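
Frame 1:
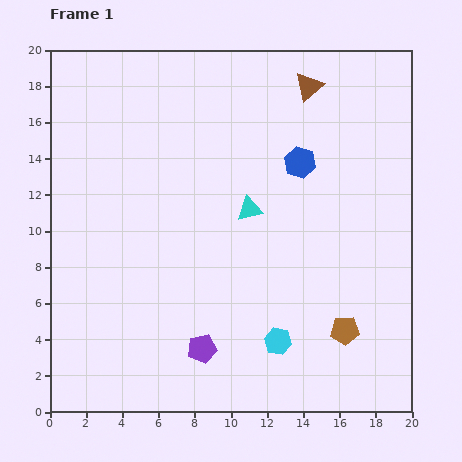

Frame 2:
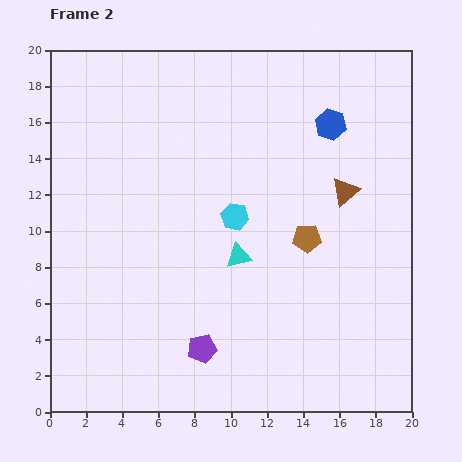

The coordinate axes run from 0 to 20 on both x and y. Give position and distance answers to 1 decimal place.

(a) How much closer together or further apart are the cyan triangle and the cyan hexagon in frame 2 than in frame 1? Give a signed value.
-5.3

Distance in frame 1: 7.5. Distance in frame 2: 2.2.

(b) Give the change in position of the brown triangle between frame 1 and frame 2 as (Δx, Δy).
(2.0, -5.8)

The brown triangle was at (14.3, 18.0) in frame 1 and (16.3, 12.2) in frame 2.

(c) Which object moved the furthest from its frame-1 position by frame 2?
the cyan hexagon

(moved 7.3; next 6.1)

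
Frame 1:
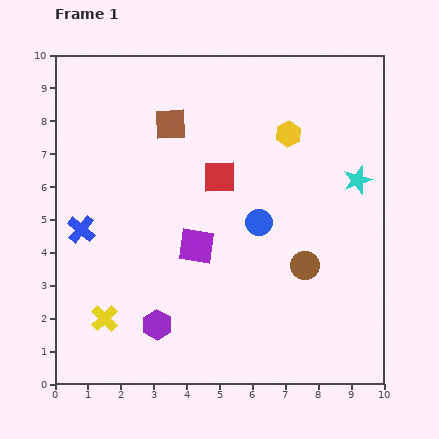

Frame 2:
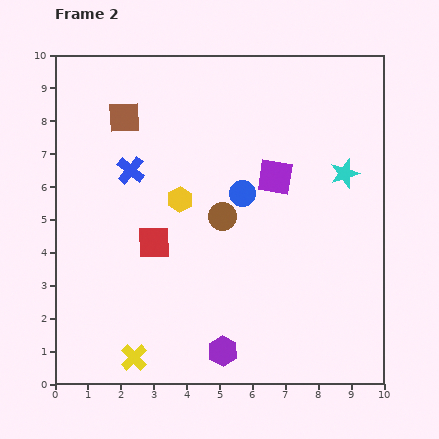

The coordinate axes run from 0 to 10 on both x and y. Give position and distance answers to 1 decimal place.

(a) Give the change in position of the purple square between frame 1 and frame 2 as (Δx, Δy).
(2.4, 2.1)

The purple square was at (4.3, 4.2) in frame 1 and (6.7, 6.3) in frame 2.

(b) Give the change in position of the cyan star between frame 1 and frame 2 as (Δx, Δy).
(-0.4, 0.2)

The cyan star was at (9.2, 6.2) in frame 1 and (8.8, 6.4) in frame 2.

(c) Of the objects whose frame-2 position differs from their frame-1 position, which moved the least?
the cyan star

(moved 0.4)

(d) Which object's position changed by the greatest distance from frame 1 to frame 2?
the yellow hexagon

(moved 3.9; next 3.2)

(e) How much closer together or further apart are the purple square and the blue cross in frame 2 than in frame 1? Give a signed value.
+0.9

Distance in frame 1: 3.5. Distance in frame 2: 4.4.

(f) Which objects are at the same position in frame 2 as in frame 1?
none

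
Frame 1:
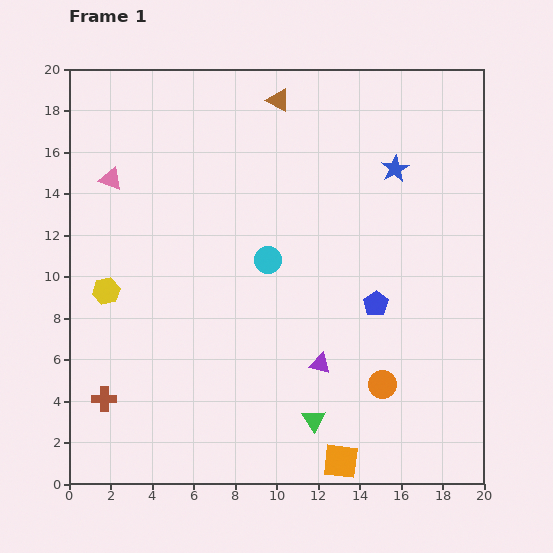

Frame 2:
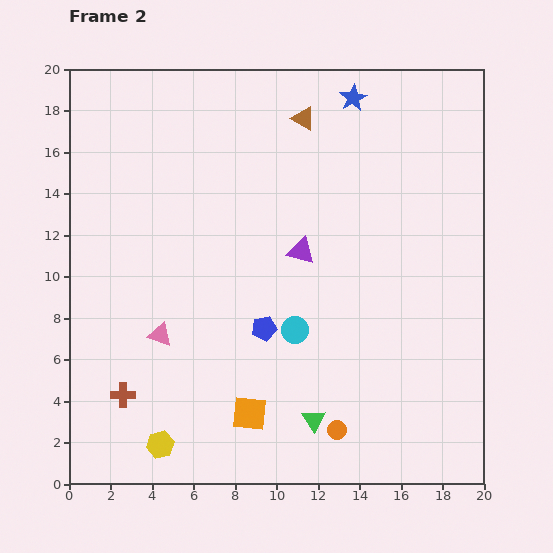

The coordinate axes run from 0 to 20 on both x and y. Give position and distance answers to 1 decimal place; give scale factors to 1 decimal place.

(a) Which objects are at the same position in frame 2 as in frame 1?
the green triangle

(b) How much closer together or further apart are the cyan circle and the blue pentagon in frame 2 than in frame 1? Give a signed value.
-4.1

Distance in frame 1: 5.6. Distance in frame 2: 1.5.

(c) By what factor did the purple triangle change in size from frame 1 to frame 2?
1.3×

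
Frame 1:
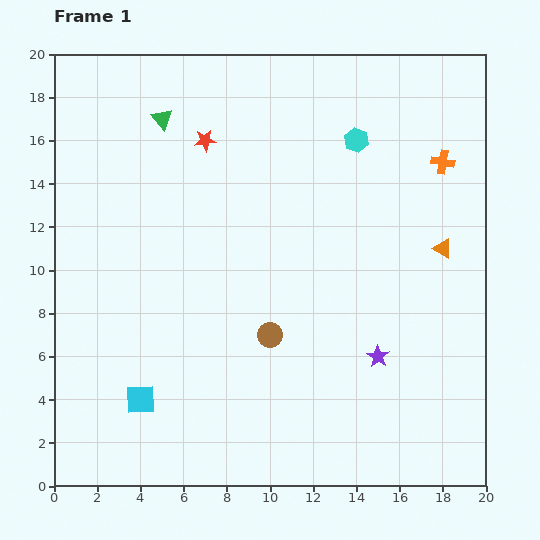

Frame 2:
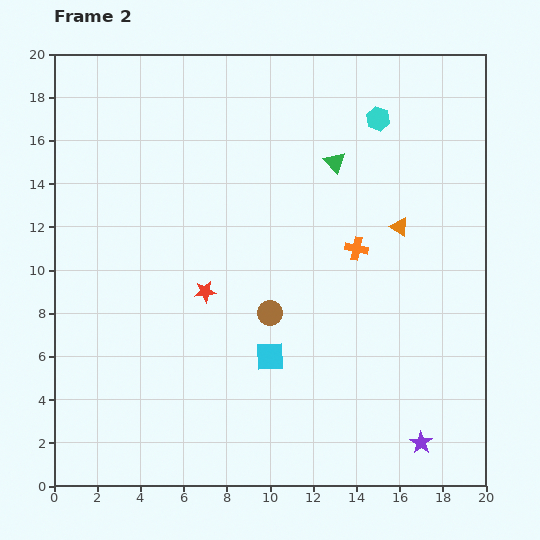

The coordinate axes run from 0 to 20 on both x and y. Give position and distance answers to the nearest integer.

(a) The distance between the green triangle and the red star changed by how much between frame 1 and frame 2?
+6

Distance in frame 1: 2. Distance in frame 2: 8.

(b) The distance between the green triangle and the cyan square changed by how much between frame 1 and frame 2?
-4

Distance in frame 1: 13. Distance in frame 2: 9.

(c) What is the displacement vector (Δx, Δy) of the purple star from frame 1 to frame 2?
(2, -4)

The purple star was at (15, 6) in frame 1 and (17, 2) in frame 2.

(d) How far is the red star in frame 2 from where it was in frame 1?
7

The red star moved from (7, 16) to (7, 9), a distance of √(0² + 7²) ≈ 7.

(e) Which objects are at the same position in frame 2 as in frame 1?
none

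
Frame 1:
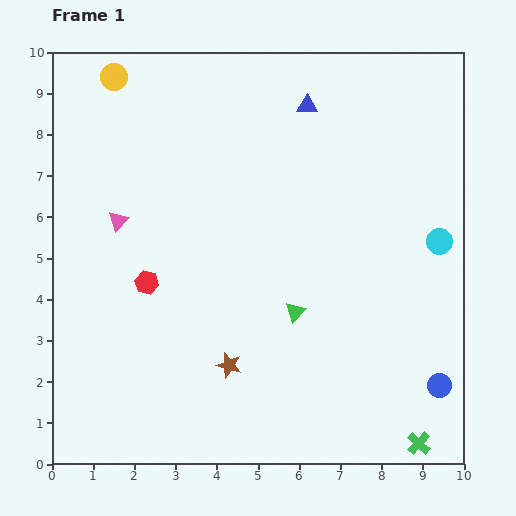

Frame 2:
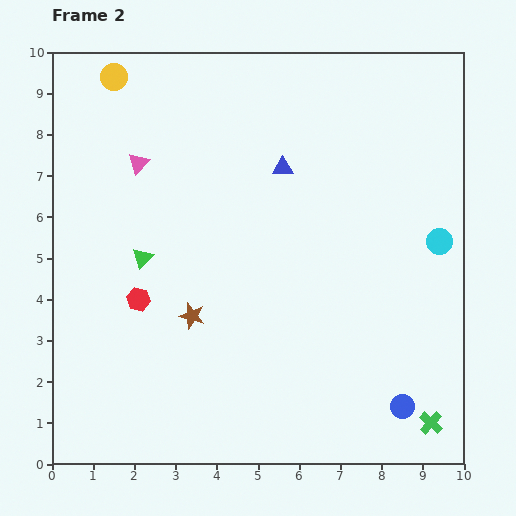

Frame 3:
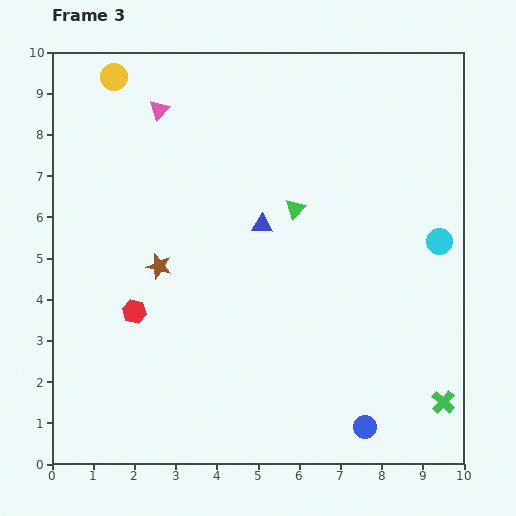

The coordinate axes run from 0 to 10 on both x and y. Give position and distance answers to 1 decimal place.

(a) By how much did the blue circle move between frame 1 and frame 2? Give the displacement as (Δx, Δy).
(-0.9, -0.5)

The blue circle was at (9.4, 1.9) in frame 1 and (8.5, 1.4) in frame 2.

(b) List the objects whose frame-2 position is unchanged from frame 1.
the cyan circle, the yellow circle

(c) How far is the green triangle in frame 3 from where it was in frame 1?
2.5

The green triangle moved from (5.9, 3.7) to (5.9, 6.2), a distance of √(0.0² + 2.5²) ≈ 2.5.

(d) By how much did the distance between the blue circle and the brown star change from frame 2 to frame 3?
+0.7

Distance in frame 2: 5.6. Distance in frame 3: 6.3.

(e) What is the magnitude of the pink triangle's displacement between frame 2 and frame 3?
1.4

The pink triangle moved from (2.1, 7.3) to (2.6, 8.6), a distance of √(0.5² + 1.3²) ≈ 1.4.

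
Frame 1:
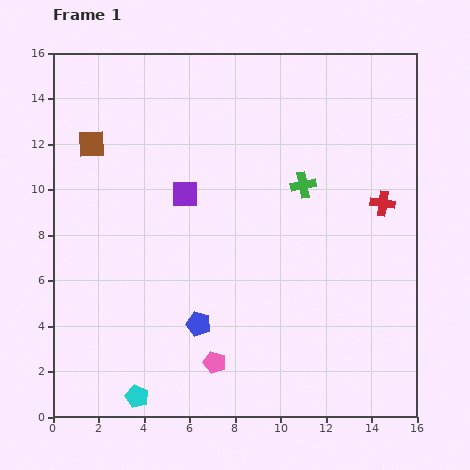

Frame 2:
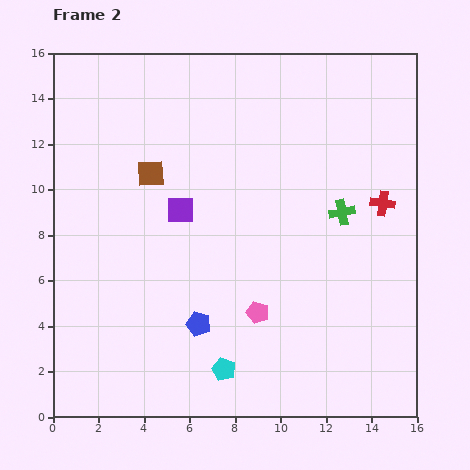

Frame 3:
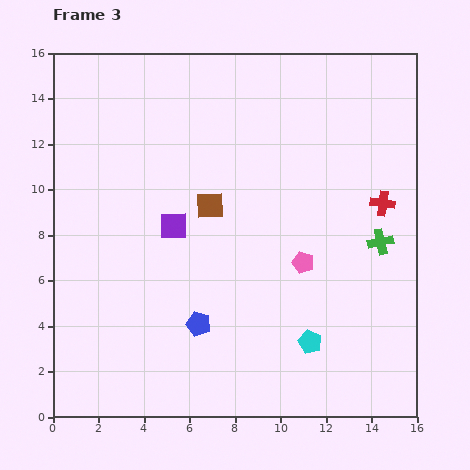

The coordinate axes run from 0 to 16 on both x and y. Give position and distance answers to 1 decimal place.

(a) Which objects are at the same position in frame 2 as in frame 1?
the blue pentagon, the red cross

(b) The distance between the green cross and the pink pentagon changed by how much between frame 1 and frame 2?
-3.0

Distance in frame 1: 8.7. Distance in frame 2: 5.7.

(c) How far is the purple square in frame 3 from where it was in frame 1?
1.5

The purple square moved from (5.8, 9.8) to (5.3, 8.4), a distance of √(0.5² + 1.4²) ≈ 1.5.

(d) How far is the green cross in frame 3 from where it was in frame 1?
4.2

The green cross moved from (11.0, 10.2) to (14.4, 7.7), a distance of √(3.4² + 2.5²) ≈ 4.2.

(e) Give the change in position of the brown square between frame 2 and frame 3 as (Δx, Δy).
(2.6, -1.4)

The brown square was at (4.3, 10.7) in frame 2 and (6.9, 9.3) in frame 3.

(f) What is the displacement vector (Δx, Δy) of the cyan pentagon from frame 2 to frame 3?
(3.8, 1.2)

The cyan pentagon was at (7.5, 2.1) in frame 2 and (11.3, 3.3) in frame 3.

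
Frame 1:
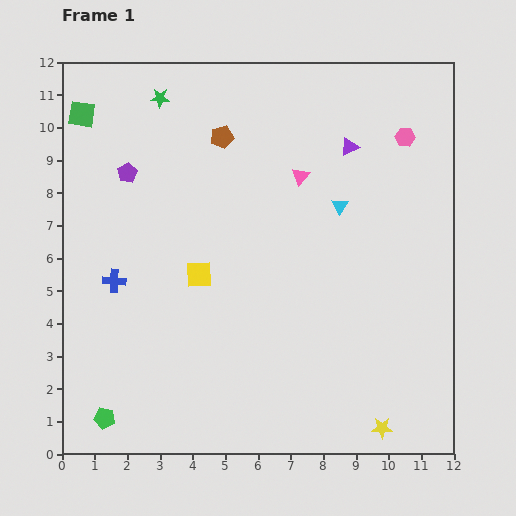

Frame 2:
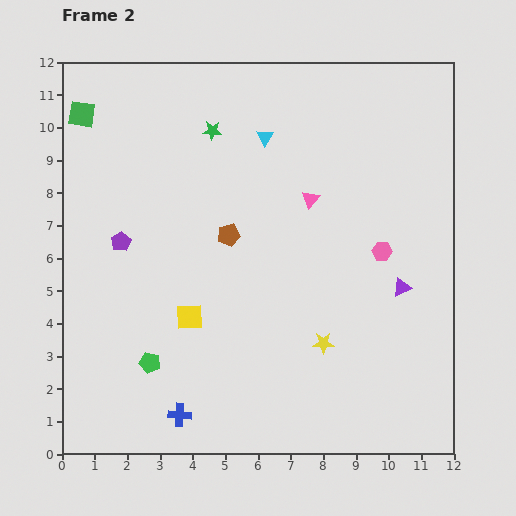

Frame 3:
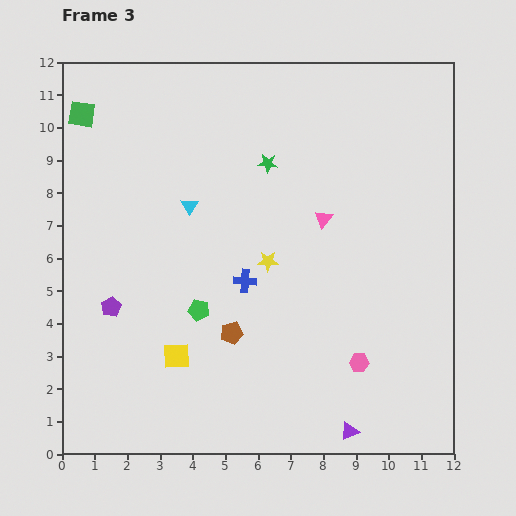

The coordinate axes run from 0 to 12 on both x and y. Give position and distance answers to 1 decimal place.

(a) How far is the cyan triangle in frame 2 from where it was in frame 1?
3.1

The cyan triangle moved from (8.5, 7.6) to (6.2, 9.7), a distance of √(2.3² + 2.1²) ≈ 3.1.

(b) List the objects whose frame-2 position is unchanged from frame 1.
the green square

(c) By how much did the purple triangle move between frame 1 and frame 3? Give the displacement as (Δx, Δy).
(0.0, -8.7)

The purple triangle was at (8.8, 9.4) in frame 1 and (8.8, 0.7) in frame 3.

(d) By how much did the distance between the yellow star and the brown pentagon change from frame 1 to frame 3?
-7.7

Distance in frame 1: 10.2. Distance in frame 3: 2.5.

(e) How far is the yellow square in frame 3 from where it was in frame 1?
2.6

The yellow square moved from (4.2, 5.5) to (3.5, 3.0), a distance of √(0.7² + 2.5²) ≈ 2.6.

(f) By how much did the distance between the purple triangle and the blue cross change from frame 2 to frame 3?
-2.2

Distance in frame 2: 7.8. Distance in frame 3: 5.6.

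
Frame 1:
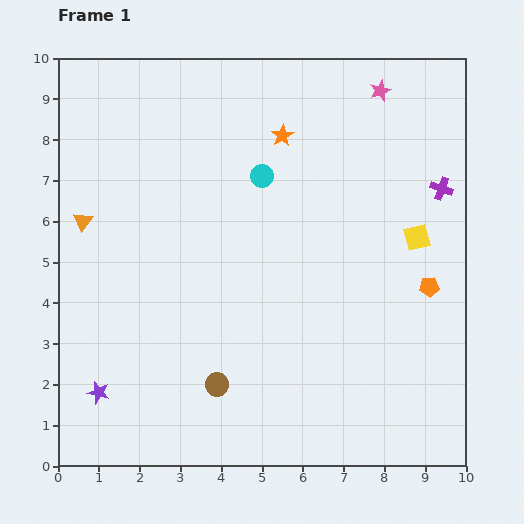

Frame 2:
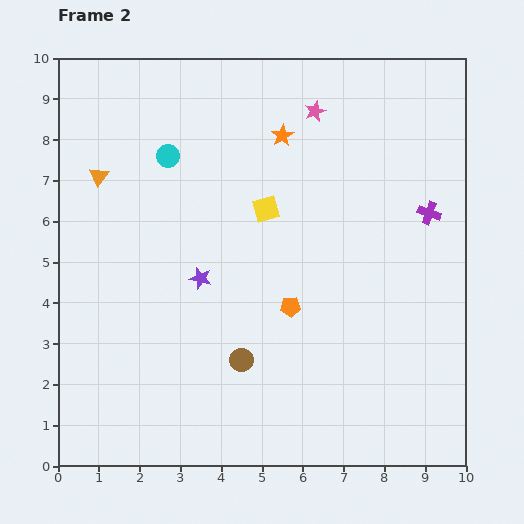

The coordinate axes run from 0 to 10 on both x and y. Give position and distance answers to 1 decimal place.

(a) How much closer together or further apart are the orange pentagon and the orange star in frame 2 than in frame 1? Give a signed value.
-1.0

Distance in frame 1: 5.2. Distance in frame 2: 4.2.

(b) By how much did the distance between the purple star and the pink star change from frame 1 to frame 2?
-5.1

Distance in frame 1: 10.1. Distance in frame 2: 5.0.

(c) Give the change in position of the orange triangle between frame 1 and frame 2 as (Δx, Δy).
(0.4, 1.1)

The orange triangle was at (0.6, 6.0) in frame 1 and (1.0, 7.1) in frame 2.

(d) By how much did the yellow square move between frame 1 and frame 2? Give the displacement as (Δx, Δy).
(-3.7, 0.7)

The yellow square was at (8.8, 5.6) in frame 1 and (5.1, 6.3) in frame 2.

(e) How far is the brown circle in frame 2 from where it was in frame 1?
0.8

The brown circle moved from (3.9, 2.0) to (4.5, 2.6), a distance of √(0.6² + 0.6²) ≈ 0.8.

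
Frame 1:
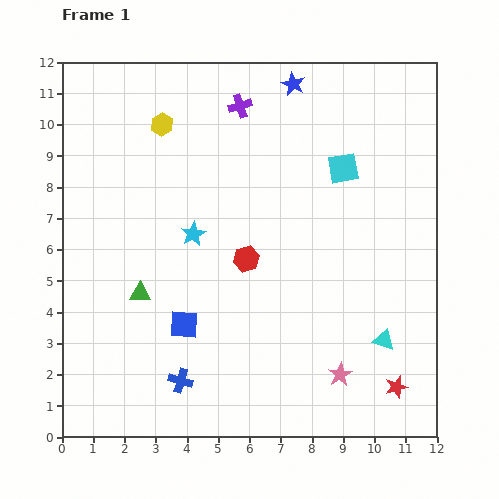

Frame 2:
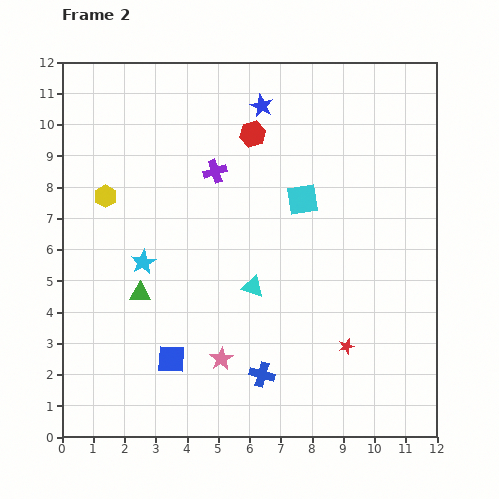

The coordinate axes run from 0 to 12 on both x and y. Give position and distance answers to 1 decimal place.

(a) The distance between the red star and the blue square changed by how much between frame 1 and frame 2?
-1.5

Distance in frame 1: 7.1. Distance in frame 2: 5.6.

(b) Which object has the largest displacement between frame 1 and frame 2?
the cyan triangle

(moved 4.5; next 4.0)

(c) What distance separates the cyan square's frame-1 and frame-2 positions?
1.6

The cyan square moved from (9.0, 8.6) to (7.7, 7.6), a distance of √(1.3² + 1.0²) ≈ 1.6.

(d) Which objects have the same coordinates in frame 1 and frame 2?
the green triangle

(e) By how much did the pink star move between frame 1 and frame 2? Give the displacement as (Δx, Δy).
(-3.8, 0.5)

The pink star was at (8.9, 2.0) in frame 1 and (5.1, 2.5) in frame 2.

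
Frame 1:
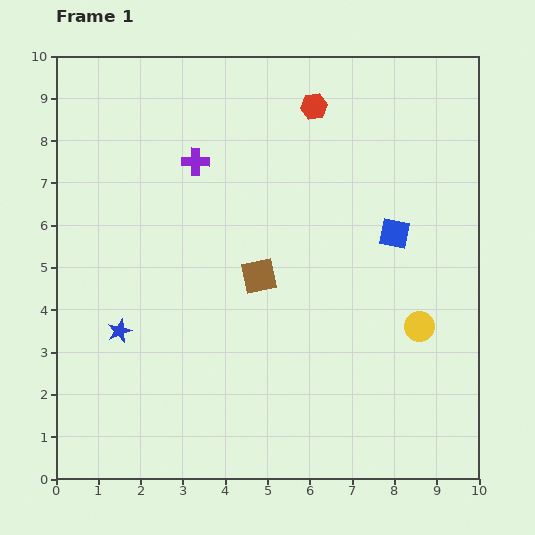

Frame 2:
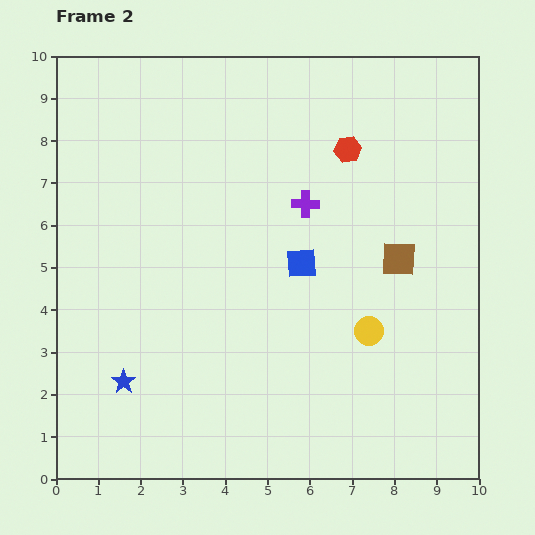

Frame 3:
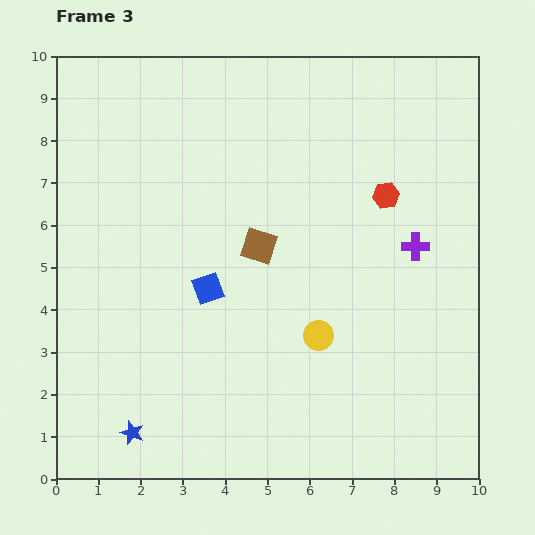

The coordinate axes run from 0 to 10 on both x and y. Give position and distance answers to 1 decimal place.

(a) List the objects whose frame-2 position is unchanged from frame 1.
none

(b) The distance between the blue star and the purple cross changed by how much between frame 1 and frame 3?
+3.6

Distance in frame 1: 4.4. Distance in frame 3: 8.0.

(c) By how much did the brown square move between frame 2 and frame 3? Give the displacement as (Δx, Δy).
(-3.3, 0.3)

The brown square was at (8.1, 5.2) in frame 2 and (4.8, 5.5) in frame 3.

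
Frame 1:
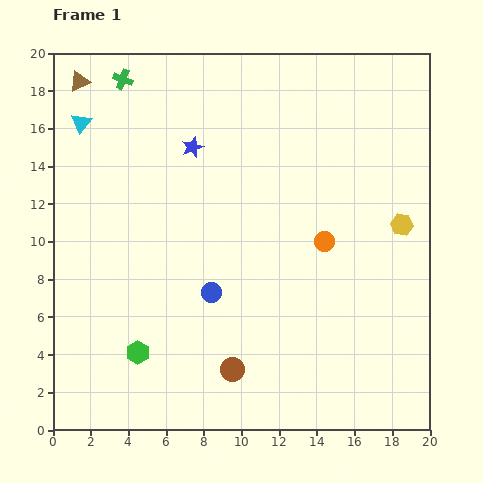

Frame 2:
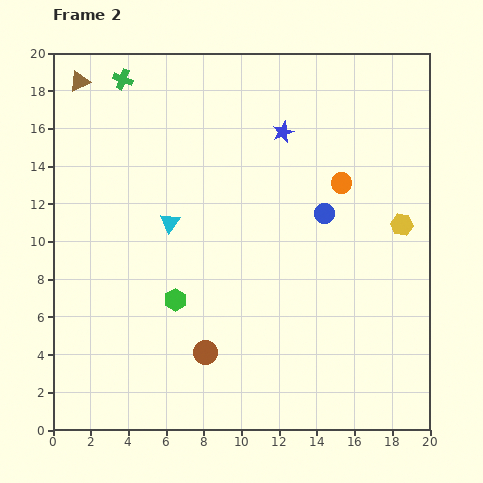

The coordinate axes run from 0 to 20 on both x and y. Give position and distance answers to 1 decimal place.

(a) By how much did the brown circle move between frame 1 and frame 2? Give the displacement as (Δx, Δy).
(-1.4, 0.9)

The brown circle was at (9.5, 3.2) in frame 1 and (8.1, 4.1) in frame 2.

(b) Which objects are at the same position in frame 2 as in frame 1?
the brown triangle, the yellow hexagon, the green cross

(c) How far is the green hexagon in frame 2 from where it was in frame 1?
3.4

The green hexagon moved from (4.5, 4.1) to (6.5, 6.9), a distance of √(2.0² + 2.8²) ≈ 3.4.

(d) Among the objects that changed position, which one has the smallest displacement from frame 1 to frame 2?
the brown circle

(moved 1.7)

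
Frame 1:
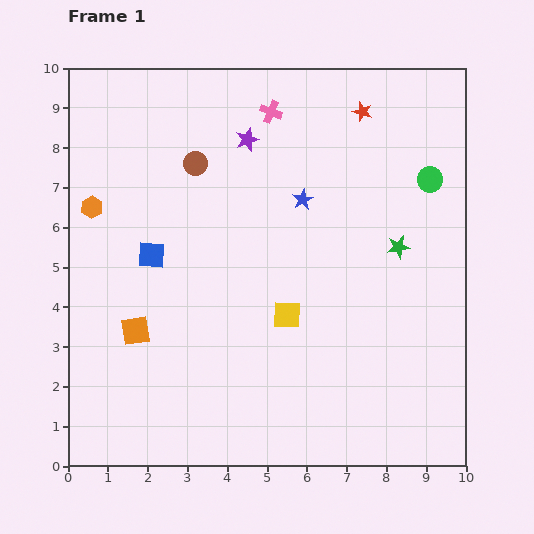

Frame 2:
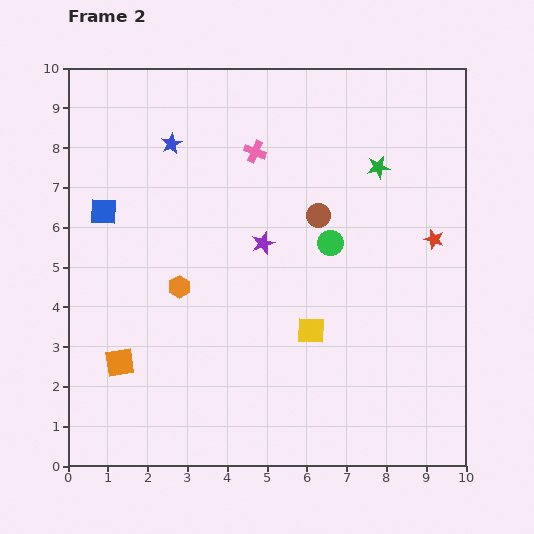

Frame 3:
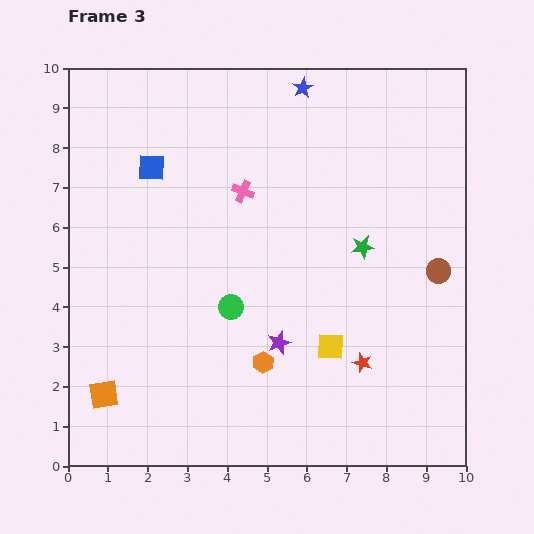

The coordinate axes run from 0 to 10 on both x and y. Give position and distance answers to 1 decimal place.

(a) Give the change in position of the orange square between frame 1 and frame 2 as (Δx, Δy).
(-0.4, -0.8)

The orange square was at (1.7, 3.4) in frame 1 and (1.3, 2.6) in frame 2.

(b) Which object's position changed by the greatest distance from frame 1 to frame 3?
the brown circle

(moved 6.7; next 6.3)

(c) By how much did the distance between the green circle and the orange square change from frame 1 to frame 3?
-4.4

Distance in frame 1: 8.3. Distance in frame 3: 3.9.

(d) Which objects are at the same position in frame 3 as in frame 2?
none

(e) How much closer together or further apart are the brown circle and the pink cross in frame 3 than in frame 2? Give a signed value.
+3.0

Distance in frame 2: 2.3. Distance in frame 3: 5.3.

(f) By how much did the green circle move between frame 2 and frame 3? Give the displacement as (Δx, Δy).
(-2.5, -1.6)

The green circle was at (6.6, 5.6) in frame 2 and (4.1, 4.0) in frame 3.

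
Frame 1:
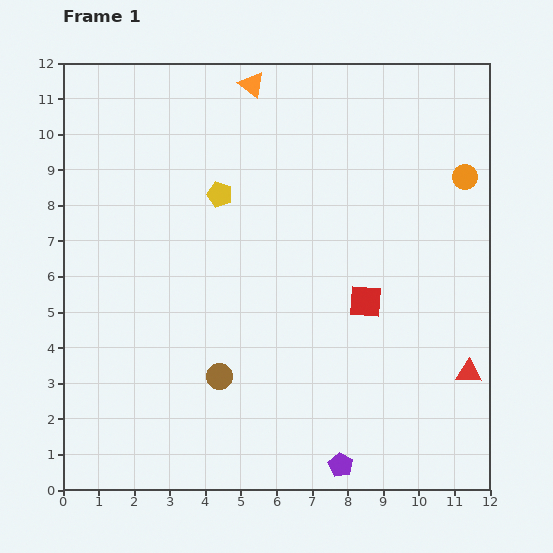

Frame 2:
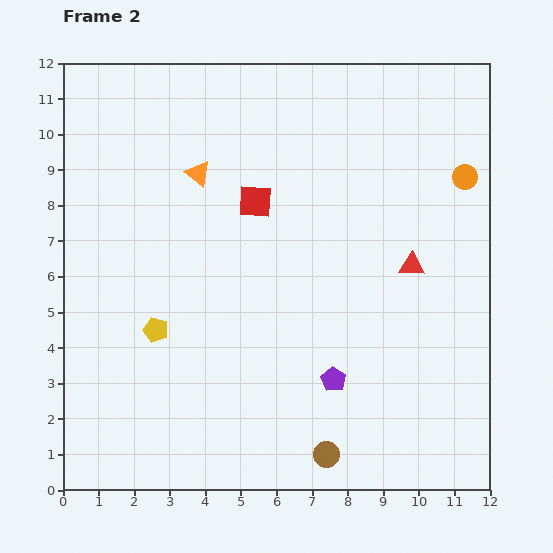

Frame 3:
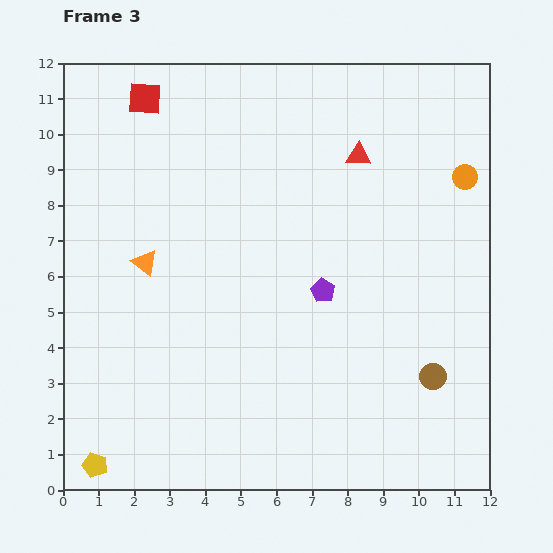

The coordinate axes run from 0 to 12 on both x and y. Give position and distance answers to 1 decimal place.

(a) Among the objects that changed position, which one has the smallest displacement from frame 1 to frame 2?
the purple pentagon

(moved 2.4)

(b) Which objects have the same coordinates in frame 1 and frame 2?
the orange circle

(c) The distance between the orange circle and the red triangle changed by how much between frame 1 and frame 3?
-2.4

Distance in frame 1: 5.5. Distance in frame 3: 3.1.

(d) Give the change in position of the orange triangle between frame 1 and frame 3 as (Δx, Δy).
(-3.0, -5.0)

The orange triangle was at (5.3, 11.4) in frame 1 and (2.3, 6.4) in frame 3.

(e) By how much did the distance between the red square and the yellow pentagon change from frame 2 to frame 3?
+5.8

Distance in frame 2: 4.6. Distance in frame 3: 10.4.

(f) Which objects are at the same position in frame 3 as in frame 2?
the orange circle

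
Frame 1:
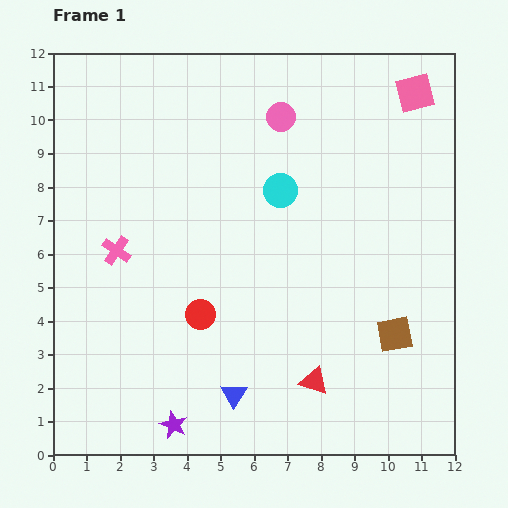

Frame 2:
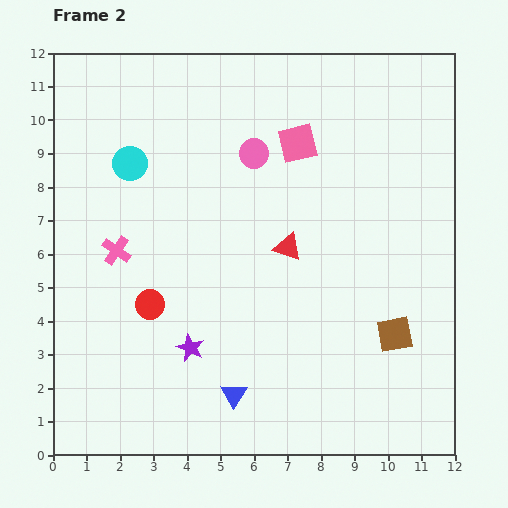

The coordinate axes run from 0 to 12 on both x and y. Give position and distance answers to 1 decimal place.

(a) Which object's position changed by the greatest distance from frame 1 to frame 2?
the cyan circle

(moved 4.6; next 4.1)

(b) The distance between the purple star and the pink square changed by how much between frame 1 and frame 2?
-5.3

Distance in frame 1: 12.2. Distance in frame 2: 6.9.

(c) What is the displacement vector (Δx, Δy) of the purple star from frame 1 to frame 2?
(0.5, 2.3)

The purple star was at (3.6, 0.9) in frame 1 and (4.1, 3.2) in frame 2.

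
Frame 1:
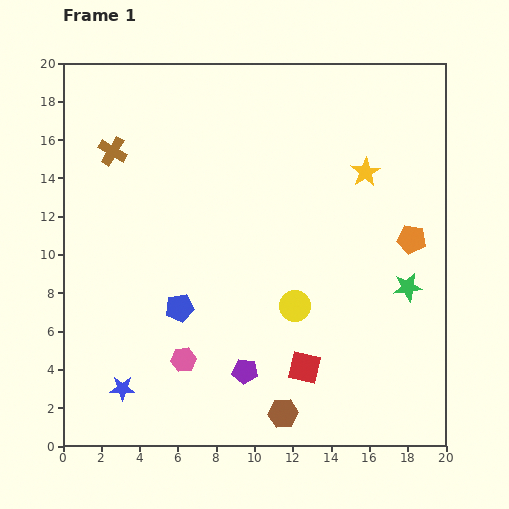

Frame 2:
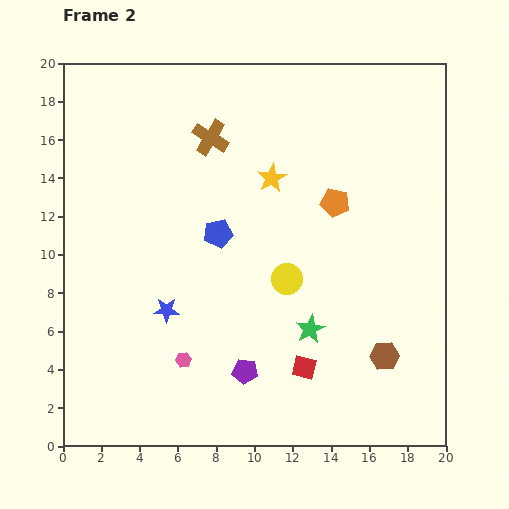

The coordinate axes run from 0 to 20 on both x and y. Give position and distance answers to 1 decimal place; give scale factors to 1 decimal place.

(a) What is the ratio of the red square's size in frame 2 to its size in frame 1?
0.8×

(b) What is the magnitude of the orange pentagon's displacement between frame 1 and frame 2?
4.4

The orange pentagon moved from (18.2, 10.8) to (14.2, 12.7), a distance of √(4.0² + 1.9²) ≈ 4.4.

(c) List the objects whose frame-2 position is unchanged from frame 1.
the purple pentagon, the pink hexagon, the red square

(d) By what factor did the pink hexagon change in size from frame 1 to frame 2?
0.6×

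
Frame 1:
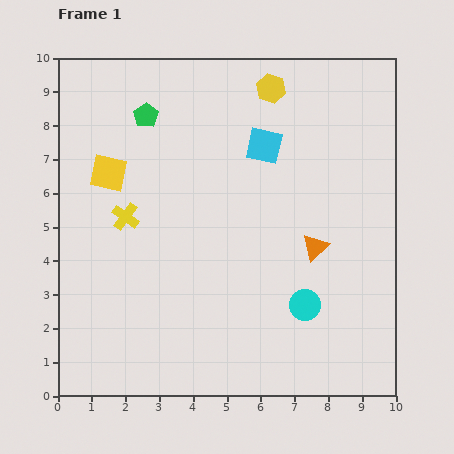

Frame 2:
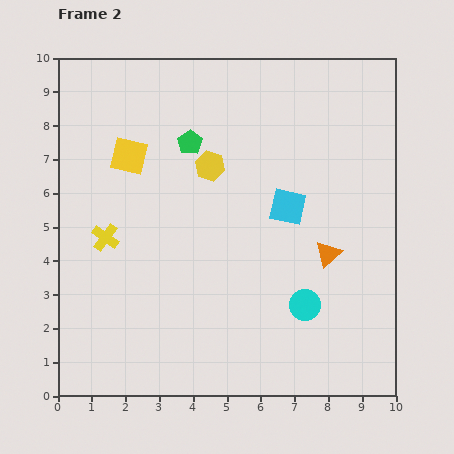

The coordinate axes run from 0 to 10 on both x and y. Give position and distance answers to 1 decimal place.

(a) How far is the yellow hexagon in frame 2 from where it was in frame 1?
2.9

The yellow hexagon moved from (6.3, 9.1) to (4.5, 6.8), a distance of √(1.8² + 2.3²) ≈ 2.9.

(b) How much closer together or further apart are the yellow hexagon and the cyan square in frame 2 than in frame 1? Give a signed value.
+0.9

Distance in frame 1: 1.7. Distance in frame 2: 2.6.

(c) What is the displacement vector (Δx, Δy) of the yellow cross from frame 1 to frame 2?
(-0.6, -0.6)

The yellow cross was at (2.0, 5.3) in frame 1 and (1.4, 4.7) in frame 2.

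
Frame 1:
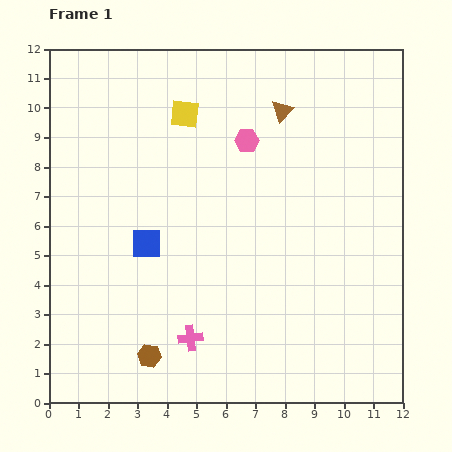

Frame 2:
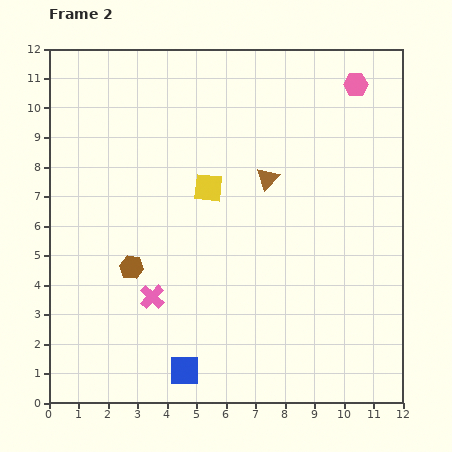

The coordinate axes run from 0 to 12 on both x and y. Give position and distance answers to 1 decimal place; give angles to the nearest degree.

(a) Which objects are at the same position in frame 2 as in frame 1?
none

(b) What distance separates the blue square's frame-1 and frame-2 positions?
4.5

The blue square moved from (3.3, 5.4) to (4.6, 1.1), a distance of √(1.3² + 4.3²) ≈ 4.5.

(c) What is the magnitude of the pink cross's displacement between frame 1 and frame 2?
1.9

The pink cross moved from (4.8, 2.2) to (3.5, 3.6), a distance of √(1.3² + 1.4²) ≈ 1.9.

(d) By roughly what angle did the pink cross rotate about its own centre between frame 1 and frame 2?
40° counter-clockwise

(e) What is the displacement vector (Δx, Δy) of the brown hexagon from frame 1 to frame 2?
(-0.6, 3.0)

The brown hexagon was at (3.4, 1.6) in frame 1 and (2.8, 4.6) in frame 2.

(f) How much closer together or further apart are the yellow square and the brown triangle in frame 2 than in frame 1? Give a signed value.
-1.3

Distance in frame 1: 3.3. Distance in frame 2: 2.0.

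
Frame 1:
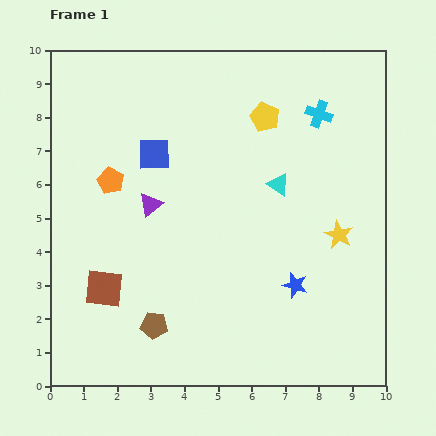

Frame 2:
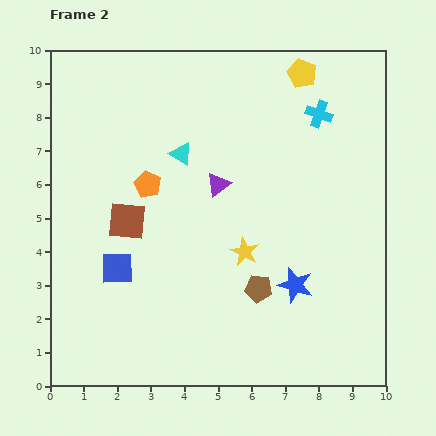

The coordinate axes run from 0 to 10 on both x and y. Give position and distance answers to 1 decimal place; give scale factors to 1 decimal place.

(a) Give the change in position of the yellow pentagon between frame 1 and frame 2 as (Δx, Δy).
(1.1, 1.3)

The yellow pentagon was at (6.4, 8.0) in frame 1 and (7.5, 9.3) in frame 2.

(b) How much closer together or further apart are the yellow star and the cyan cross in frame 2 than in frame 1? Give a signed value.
+1.1

Distance in frame 1: 3.6. Distance in frame 2: 4.7.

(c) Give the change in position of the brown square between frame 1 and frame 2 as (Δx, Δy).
(0.7, 2.0)

The brown square was at (1.6, 2.9) in frame 1 and (2.3, 4.9) in frame 2.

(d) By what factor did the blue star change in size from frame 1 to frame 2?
1.4×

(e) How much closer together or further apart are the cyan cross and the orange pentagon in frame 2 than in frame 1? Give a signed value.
-1.0

Distance in frame 1: 6.5. Distance in frame 2: 5.5.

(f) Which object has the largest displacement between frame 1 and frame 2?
the blue square

(moved 3.6; next 3.3)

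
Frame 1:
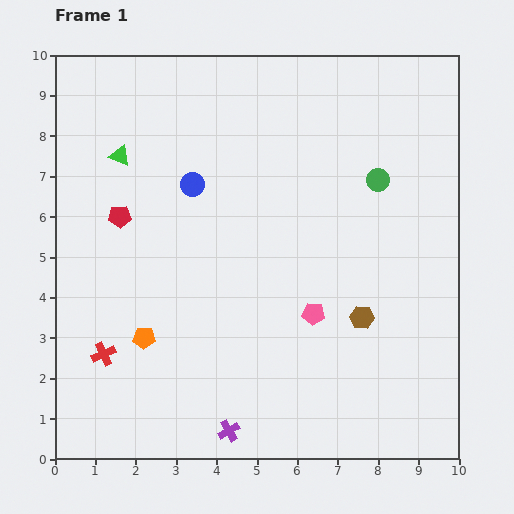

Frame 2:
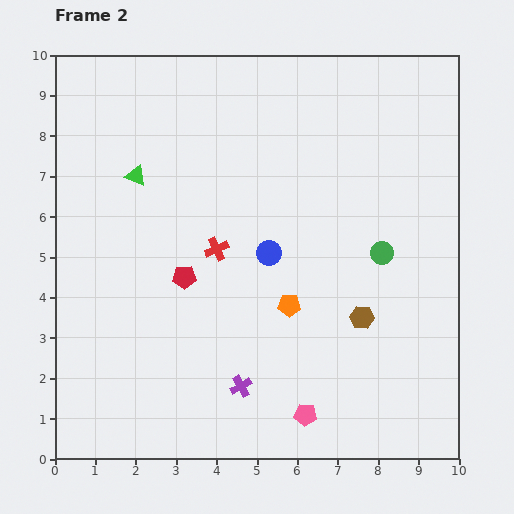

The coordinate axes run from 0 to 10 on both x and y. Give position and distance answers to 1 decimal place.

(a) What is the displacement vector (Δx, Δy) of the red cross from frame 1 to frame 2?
(2.8, 2.6)

The red cross was at (1.2, 2.6) in frame 1 and (4.0, 5.2) in frame 2.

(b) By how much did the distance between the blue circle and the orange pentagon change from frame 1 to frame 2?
-2.6

Distance in frame 1: 4.0. Distance in frame 2: 1.4.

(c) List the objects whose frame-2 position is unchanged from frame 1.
the brown hexagon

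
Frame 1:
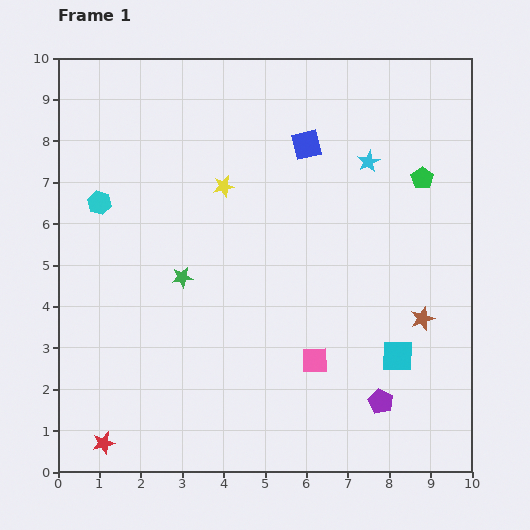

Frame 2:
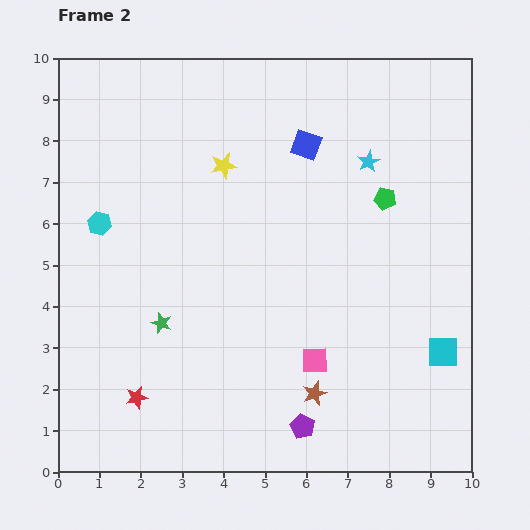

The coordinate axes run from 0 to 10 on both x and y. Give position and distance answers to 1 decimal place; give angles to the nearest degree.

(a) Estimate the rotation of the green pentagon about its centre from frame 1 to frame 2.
23° counter-clockwise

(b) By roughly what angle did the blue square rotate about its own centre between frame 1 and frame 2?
33° clockwise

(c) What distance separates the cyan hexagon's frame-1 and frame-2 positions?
0.5

The cyan hexagon moved from (1.0, 6.5) to (1.0, 6.0), a distance of √(0.0² + 0.5²) ≈ 0.5.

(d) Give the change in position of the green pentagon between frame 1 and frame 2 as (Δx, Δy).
(-0.9, -0.5)

The green pentagon was at (8.8, 7.1) in frame 1 and (7.9, 6.6) in frame 2.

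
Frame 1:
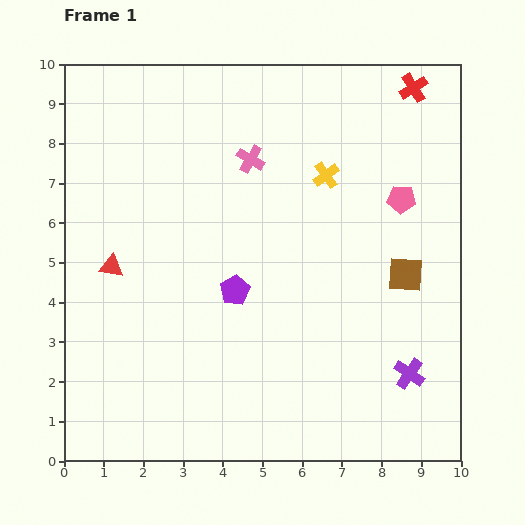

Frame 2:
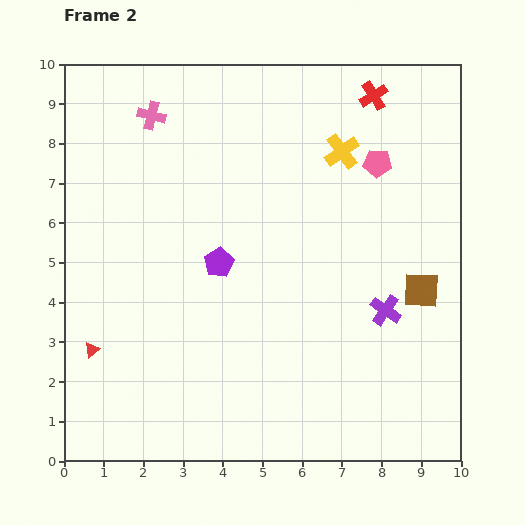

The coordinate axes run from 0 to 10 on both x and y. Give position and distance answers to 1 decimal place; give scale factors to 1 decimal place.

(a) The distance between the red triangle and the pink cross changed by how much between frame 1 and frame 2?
+1.7

Distance in frame 1: 4.4. Distance in frame 2: 6.1.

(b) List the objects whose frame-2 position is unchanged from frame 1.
none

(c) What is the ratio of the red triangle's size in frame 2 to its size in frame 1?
0.6×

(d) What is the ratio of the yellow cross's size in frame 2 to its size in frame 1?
1.3×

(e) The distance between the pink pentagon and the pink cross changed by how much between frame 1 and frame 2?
+1.9

Distance in frame 1: 3.9. Distance in frame 2: 5.8.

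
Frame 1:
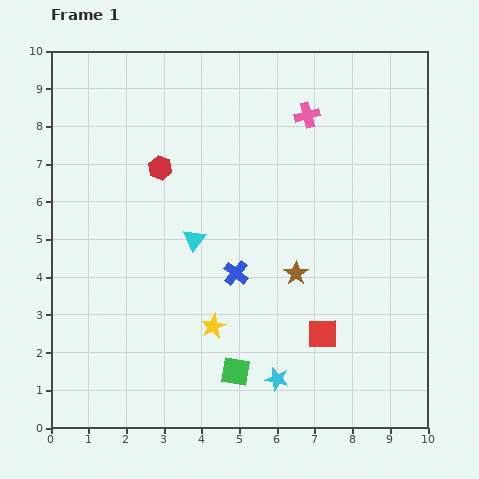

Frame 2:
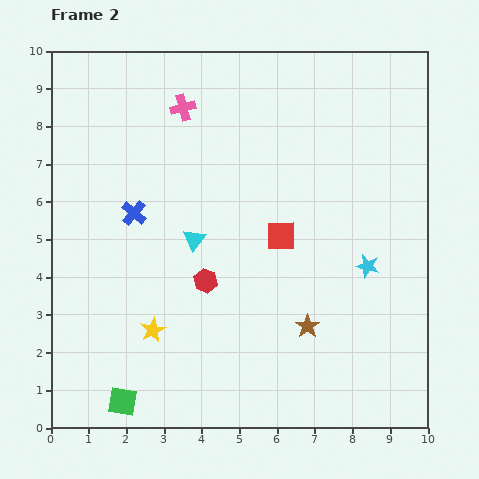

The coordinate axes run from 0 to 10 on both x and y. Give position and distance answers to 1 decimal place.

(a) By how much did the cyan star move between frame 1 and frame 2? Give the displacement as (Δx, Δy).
(2.4, 3.0)

The cyan star was at (6.0, 1.3) in frame 1 and (8.4, 4.3) in frame 2.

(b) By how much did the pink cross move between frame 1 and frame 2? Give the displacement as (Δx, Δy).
(-3.3, 0.2)

The pink cross was at (6.8, 8.3) in frame 1 and (3.5, 8.5) in frame 2.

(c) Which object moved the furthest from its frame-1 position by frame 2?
the cyan star

(moved 3.8; next 3.3)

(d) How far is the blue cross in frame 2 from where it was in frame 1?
3.1

The blue cross moved from (4.9, 4.1) to (2.2, 5.7), a distance of √(2.7² + 1.6²) ≈ 3.1.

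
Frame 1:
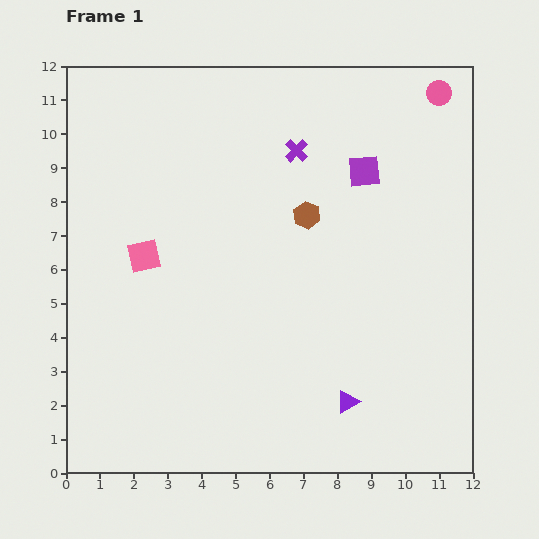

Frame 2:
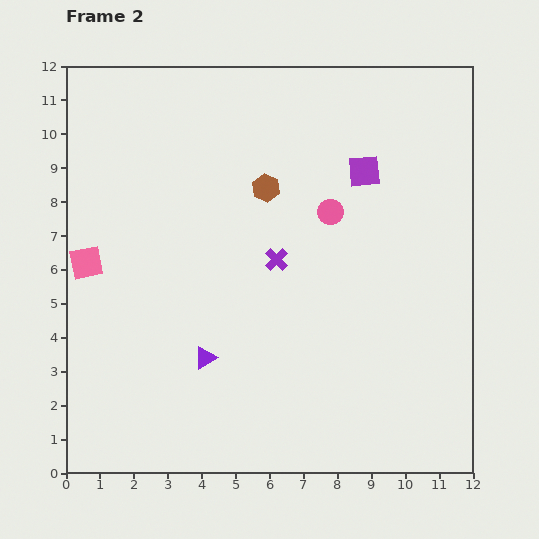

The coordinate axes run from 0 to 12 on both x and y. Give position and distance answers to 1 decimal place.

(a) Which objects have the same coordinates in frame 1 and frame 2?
the purple square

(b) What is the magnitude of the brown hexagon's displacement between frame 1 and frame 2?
1.4

The brown hexagon moved from (7.1, 7.6) to (5.9, 8.4), a distance of √(1.2² + 0.8²) ≈ 1.4.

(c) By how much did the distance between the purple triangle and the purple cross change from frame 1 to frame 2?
-4.0

Distance in frame 1: 7.6. Distance in frame 2: 3.6.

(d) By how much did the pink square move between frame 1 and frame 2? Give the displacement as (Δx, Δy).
(-1.7, -0.2)

The pink square was at (2.3, 6.4) in frame 1 and (0.6, 6.2) in frame 2.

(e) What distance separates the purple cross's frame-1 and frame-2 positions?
3.3

The purple cross moved from (6.8, 9.5) to (6.2, 6.3), a distance of √(0.6² + 3.2²) ≈ 3.3.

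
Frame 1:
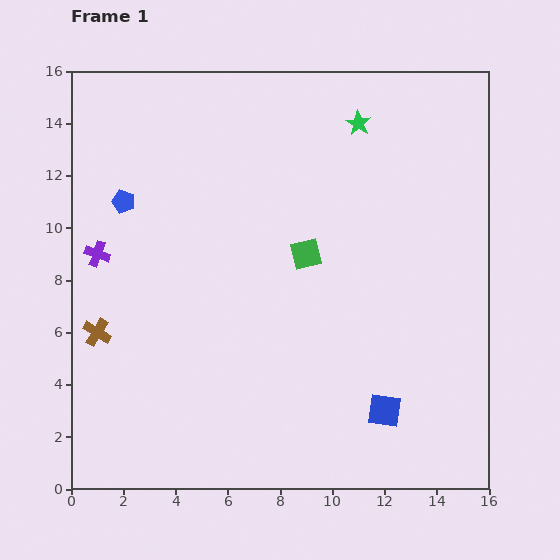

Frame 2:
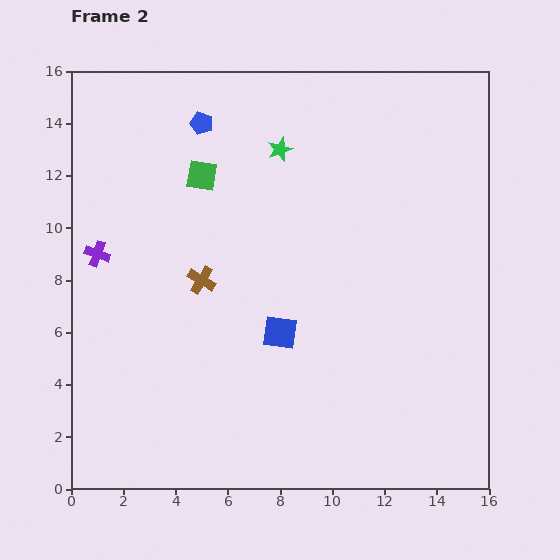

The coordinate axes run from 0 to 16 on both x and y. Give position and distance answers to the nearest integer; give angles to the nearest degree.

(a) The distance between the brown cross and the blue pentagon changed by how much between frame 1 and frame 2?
+1

Distance in frame 1: 5. Distance in frame 2: 6.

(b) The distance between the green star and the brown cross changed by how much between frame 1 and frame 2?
-7

Distance in frame 1: 13. Distance in frame 2: 6.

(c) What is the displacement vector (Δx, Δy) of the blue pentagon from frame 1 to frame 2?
(3, 3)

The blue pentagon was at (2, 11) in frame 1 and (5, 14) in frame 2.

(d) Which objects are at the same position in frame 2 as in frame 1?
the purple cross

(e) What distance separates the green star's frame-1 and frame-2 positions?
3

The green star moved from (11, 14) to (8, 13), a distance of √(3² + 1²) ≈ 3.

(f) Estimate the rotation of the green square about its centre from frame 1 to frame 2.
22° clockwise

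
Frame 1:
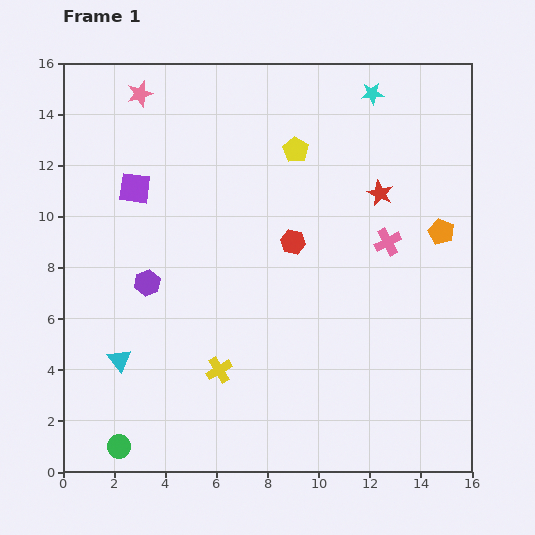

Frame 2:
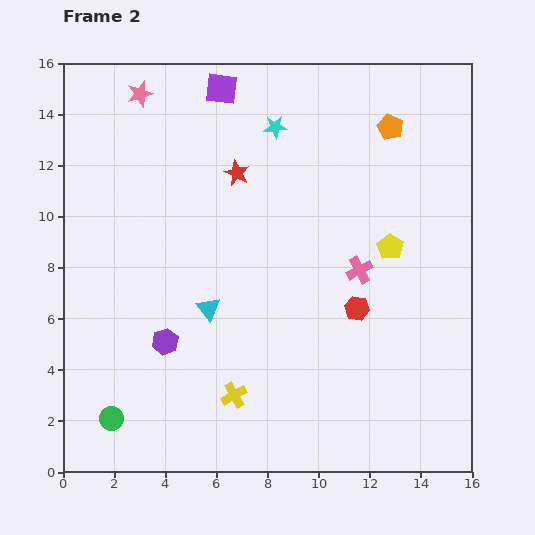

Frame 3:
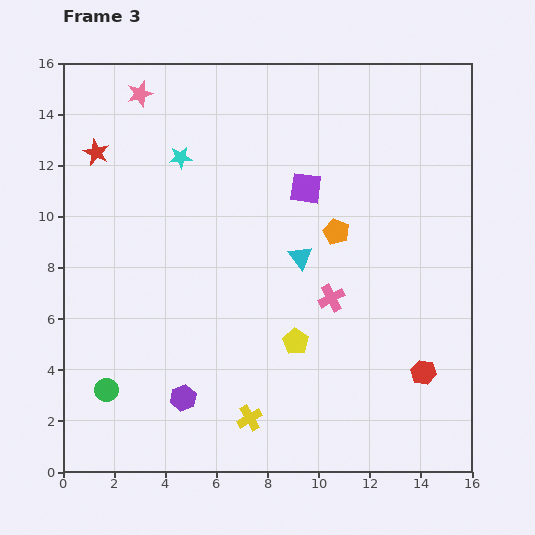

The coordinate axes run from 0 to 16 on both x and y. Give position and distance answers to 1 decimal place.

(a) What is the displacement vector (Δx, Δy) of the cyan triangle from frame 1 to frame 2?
(3.5, 2.0)

The cyan triangle was at (2.2, 4.4) in frame 1 and (5.7, 6.4) in frame 2.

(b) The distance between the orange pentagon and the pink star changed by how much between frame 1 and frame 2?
-3.1

Distance in frame 1: 13.0. Distance in frame 2: 9.9.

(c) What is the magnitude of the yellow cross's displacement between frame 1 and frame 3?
2.2

The yellow cross moved from (6.1, 4.0) to (7.3, 2.1), a distance of √(1.2² + 1.9²) ≈ 2.2.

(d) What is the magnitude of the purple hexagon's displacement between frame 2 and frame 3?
2.3

The purple hexagon moved from (4.0, 5.1) to (4.7, 2.9), a distance of √(0.7² + 2.2²) ≈ 2.3.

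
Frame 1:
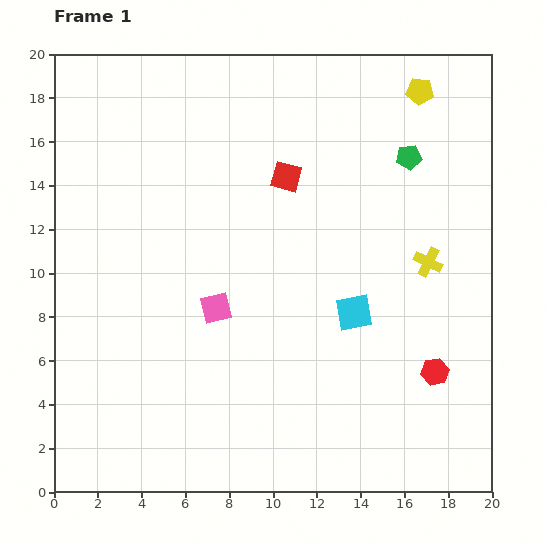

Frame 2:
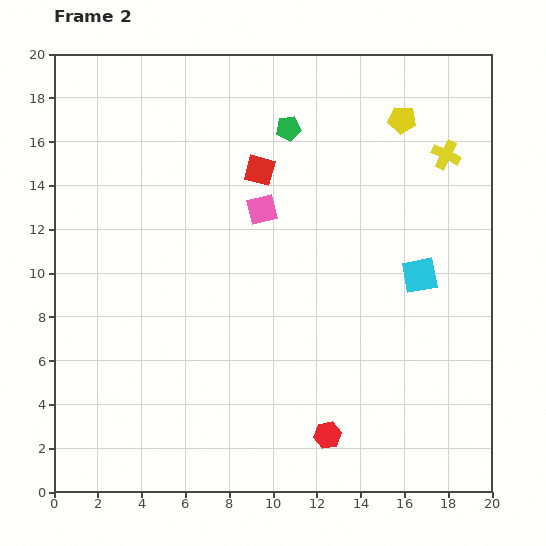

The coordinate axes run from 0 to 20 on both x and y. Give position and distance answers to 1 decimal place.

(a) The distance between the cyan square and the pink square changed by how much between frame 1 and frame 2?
+1.5

Distance in frame 1: 6.3. Distance in frame 2: 7.8.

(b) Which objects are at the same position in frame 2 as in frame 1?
none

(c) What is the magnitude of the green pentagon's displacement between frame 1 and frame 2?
5.7

The green pentagon moved from (16.2, 15.3) to (10.7, 16.6), a distance of √(5.5² + 1.3²) ≈ 5.7.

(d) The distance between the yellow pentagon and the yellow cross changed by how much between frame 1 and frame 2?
-5.2

Distance in frame 1: 7.8. Distance in frame 2: 2.6.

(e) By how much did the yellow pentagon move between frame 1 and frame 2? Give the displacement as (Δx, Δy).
(-0.8, -1.3)

The yellow pentagon was at (16.7, 18.3) in frame 1 and (15.9, 17.0) in frame 2.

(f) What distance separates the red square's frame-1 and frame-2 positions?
1.2

The red square moved from (10.6, 14.4) to (9.4, 14.7), a distance of √(1.2² + 0.3²) ≈ 1.2.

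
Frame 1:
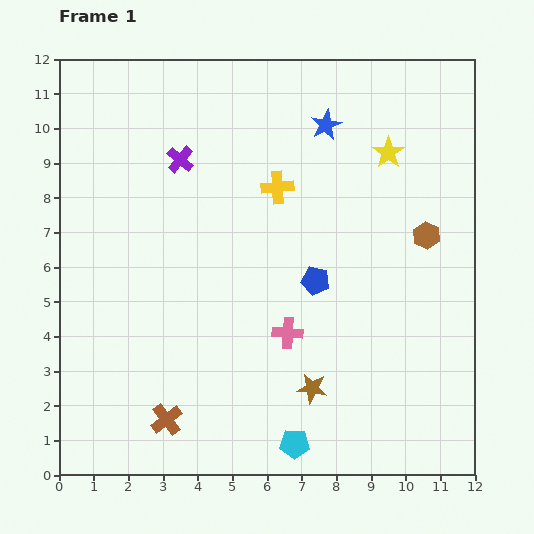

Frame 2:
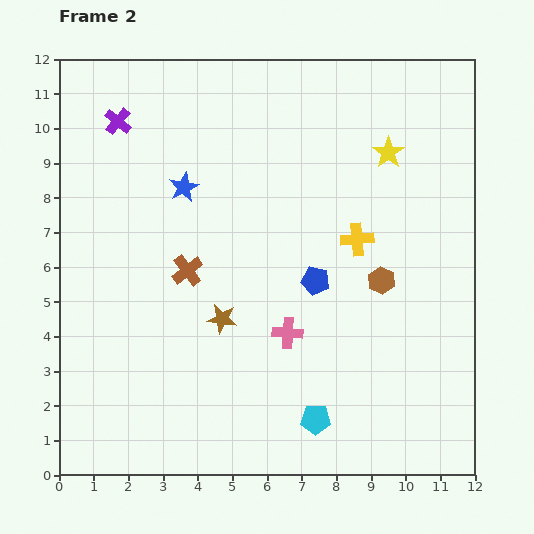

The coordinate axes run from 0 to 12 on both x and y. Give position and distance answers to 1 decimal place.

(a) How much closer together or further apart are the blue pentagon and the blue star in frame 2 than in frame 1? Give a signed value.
+0.2

Distance in frame 1: 4.5. Distance in frame 2: 4.7.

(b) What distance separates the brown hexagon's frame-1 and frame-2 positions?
1.8

The brown hexagon moved from (10.6, 6.9) to (9.3, 5.6), a distance of √(1.3² + 1.3²) ≈ 1.8.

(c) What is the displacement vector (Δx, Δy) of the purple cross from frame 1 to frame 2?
(-1.8, 1.1)

The purple cross was at (3.5, 9.1) in frame 1 and (1.7, 10.2) in frame 2.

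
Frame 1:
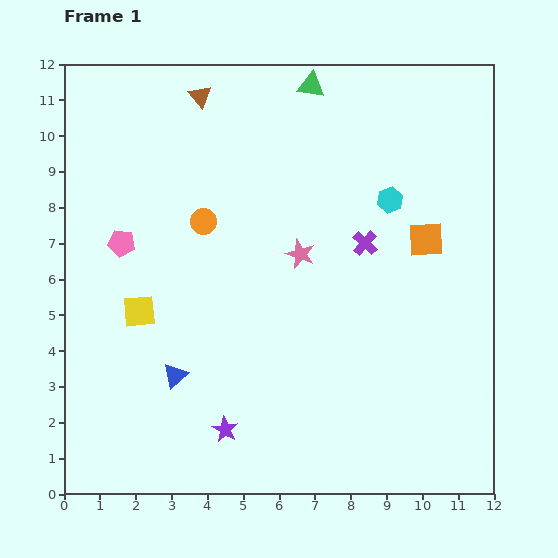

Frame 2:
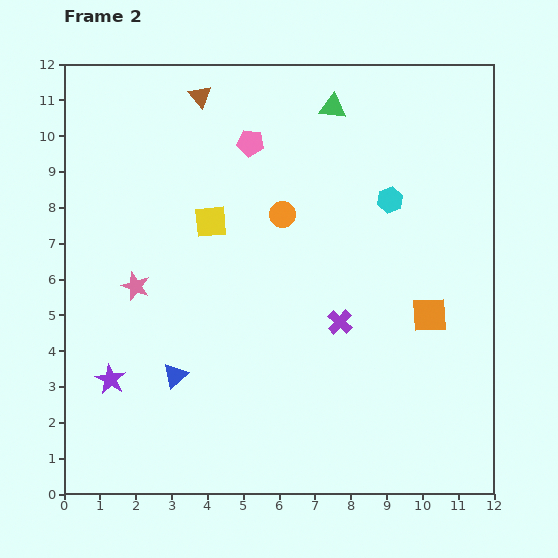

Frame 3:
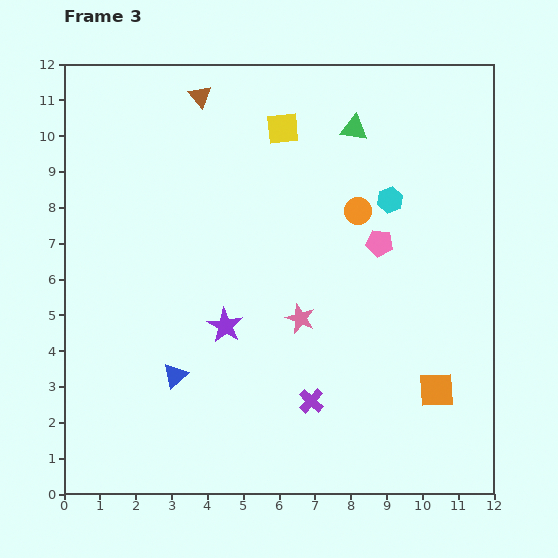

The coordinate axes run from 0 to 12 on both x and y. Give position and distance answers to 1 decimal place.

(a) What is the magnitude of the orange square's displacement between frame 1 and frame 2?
2.1

The orange square moved from (10.1, 7.1) to (10.2, 5.0), a distance of √(0.1² + 2.1²) ≈ 2.1.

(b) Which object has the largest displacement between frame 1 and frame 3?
the pink pentagon

(moved 7.2; next 6.5)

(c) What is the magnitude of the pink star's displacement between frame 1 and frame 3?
1.8

The pink star moved from (6.6, 6.7) to (6.6, 4.9), a distance of √(0.0² + 1.8²) ≈ 1.8.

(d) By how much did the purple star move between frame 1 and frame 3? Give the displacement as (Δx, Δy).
(0.0, 2.9)

The purple star was at (4.5, 1.8) in frame 1 and (4.5, 4.7) in frame 3.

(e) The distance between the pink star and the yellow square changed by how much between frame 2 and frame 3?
+2.5

Distance in frame 2: 2.8. Distance in frame 3: 5.3.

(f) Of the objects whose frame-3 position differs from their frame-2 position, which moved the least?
the green triangle

(moved 0.8)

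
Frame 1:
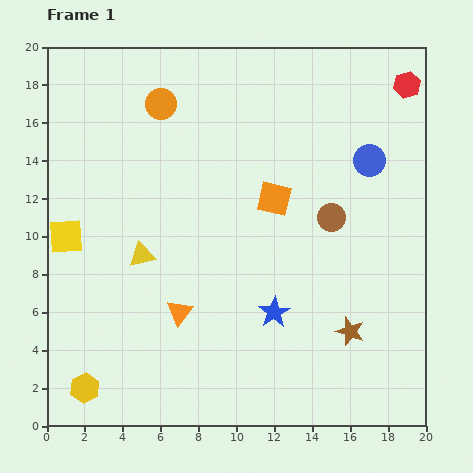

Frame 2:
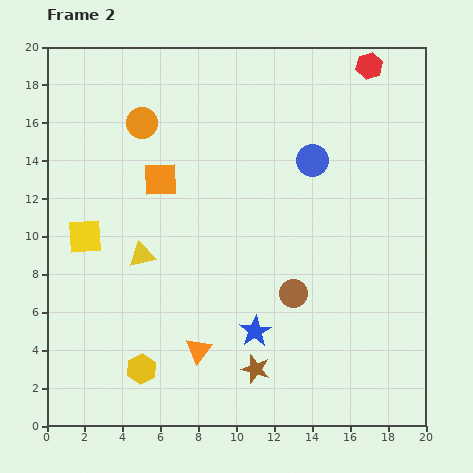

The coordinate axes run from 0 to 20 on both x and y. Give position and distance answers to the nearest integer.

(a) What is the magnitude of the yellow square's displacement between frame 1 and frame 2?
1

The yellow square moved from (1, 10) to (2, 10), a distance of √(1² + 0²) ≈ 1.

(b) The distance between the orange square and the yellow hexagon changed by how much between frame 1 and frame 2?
-4

Distance in frame 1: 14. Distance in frame 2: 10.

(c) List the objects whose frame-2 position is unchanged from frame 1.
the yellow triangle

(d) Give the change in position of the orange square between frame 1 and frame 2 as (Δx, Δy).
(-6, 1)

The orange square was at (12, 12) in frame 1 and (6, 13) in frame 2.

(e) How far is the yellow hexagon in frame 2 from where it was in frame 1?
3

The yellow hexagon moved from (2, 2) to (5, 3), a distance of √(3² + 1²) ≈ 3.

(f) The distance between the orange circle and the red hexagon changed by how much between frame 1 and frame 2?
-1

Distance in frame 1: 13. Distance in frame 2: 12.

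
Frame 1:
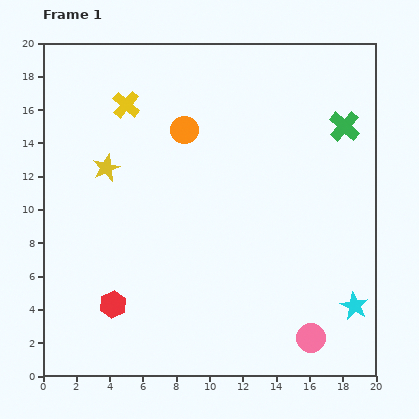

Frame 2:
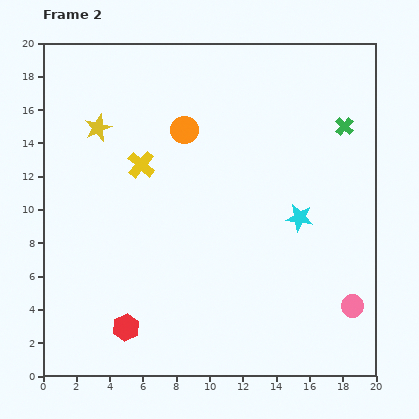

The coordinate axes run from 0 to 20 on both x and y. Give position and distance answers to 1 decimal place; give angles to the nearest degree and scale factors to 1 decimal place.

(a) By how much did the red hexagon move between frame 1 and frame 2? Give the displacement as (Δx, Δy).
(0.8, -1.4)

The red hexagon was at (4.2, 4.3) in frame 1 and (5.0, 2.9) in frame 2.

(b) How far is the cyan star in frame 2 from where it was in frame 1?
6.2

The cyan star moved from (18.7, 4.2) to (15.4, 9.5), a distance of √(3.3² + 5.3²) ≈ 6.2.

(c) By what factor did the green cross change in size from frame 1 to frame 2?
0.6×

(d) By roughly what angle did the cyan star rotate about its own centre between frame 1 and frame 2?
20° counter-clockwise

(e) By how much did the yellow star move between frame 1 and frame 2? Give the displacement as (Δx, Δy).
(-0.5, 2.4)

The yellow star was at (3.8, 12.5) in frame 1 and (3.3, 14.9) in frame 2.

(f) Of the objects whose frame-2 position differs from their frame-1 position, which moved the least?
the red hexagon

(moved 1.6)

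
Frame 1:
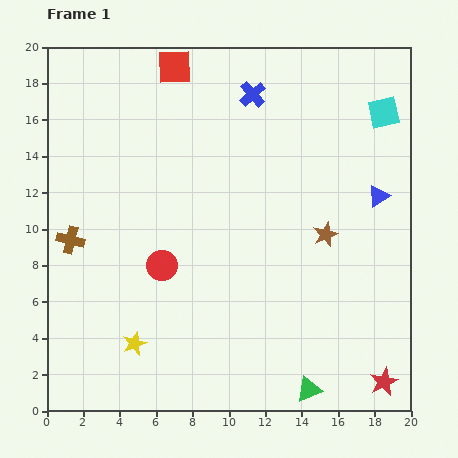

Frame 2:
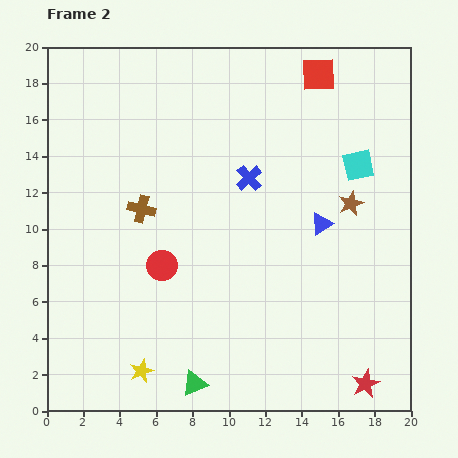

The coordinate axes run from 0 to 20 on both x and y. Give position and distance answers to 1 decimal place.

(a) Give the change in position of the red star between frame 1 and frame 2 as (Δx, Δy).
(-1.0, -0.1)

The red star was at (18.5, 1.6) in frame 1 and (17.5, 1.5) in frame 2.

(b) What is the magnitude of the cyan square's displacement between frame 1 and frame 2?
3.2

The cyan square moved from (18.5, 16.4) to (17.1, 13.5), a distance of √(1.4² + 2.9²) ≈ 3.2.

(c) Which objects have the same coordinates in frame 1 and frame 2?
the red circle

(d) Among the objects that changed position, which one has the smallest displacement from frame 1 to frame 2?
the red star

(moved 1.0)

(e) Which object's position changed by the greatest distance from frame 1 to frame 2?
the red square

(moved 7.9; next 6.3)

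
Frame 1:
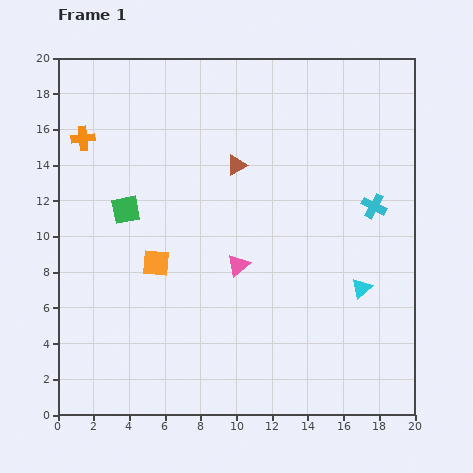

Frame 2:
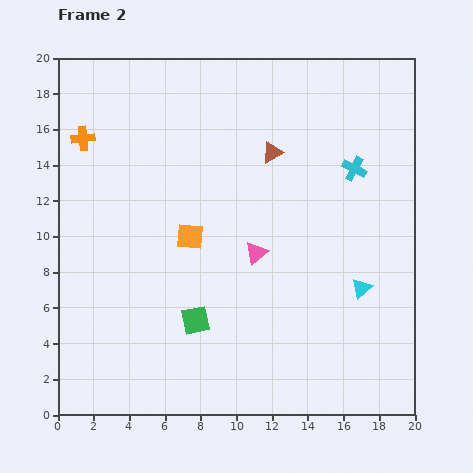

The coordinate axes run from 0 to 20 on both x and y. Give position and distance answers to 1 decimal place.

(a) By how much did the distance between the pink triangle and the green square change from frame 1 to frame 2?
-1.9

Distance in frame 1: 7.0. Distance in frame 2: 5.1.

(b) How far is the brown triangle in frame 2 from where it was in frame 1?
2.1

The brown triangle moved from (10.0, 14.0) to (12.0, 14.7), a distance of √(2.0² + 0.7²) ≈ 2.1.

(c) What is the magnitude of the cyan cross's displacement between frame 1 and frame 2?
2.4

The cyan cross moved from (17.7, 11.7) to (16.6, 13.8), a distance of √(1.1² + 2.1²) ≈ 2.4.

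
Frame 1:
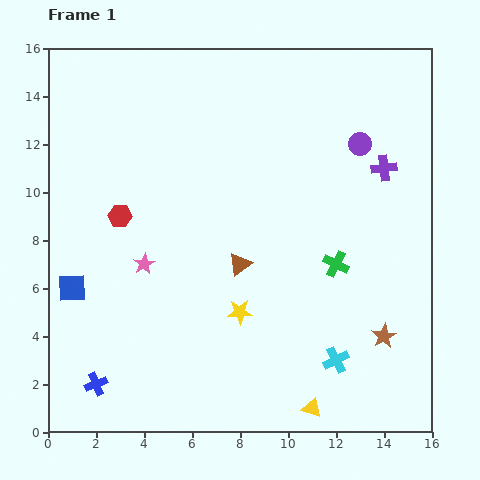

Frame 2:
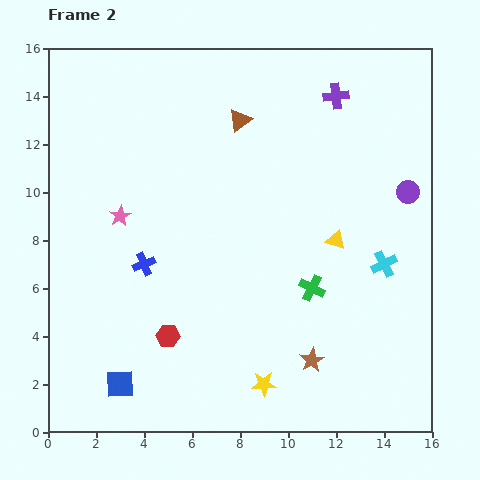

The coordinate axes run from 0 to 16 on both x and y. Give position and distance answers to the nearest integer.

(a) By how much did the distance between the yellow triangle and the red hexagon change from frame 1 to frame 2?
-3

Distance in frame 1: 11. Distance in frame 2: 8.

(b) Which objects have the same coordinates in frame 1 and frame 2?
none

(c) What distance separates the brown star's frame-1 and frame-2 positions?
3

The brown star moved from (14, 4) to (11, 3), a distance of √(3² + 1²) ≈ 3.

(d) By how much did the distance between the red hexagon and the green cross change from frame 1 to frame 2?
-3

Distance in frame 1: 9. Distance in frame 2: 6.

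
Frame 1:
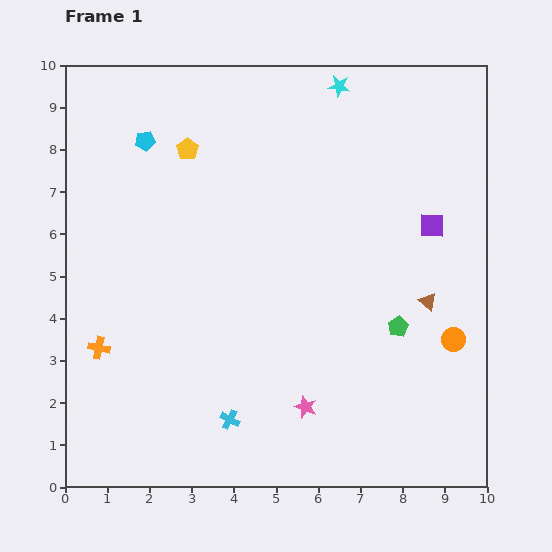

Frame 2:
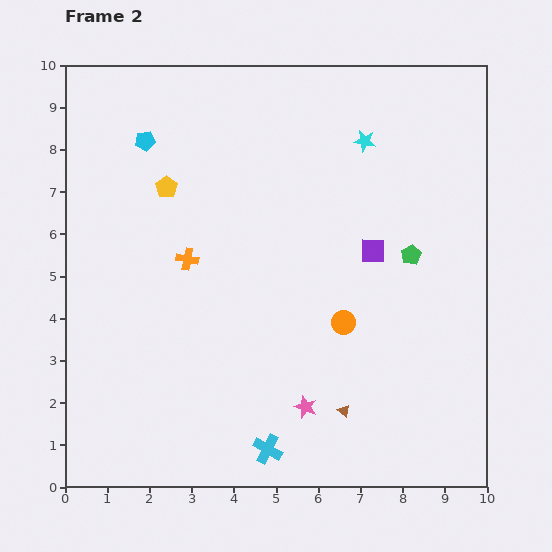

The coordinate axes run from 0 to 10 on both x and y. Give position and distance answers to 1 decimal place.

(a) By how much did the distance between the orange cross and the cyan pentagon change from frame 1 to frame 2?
-2.0

Distance in frame 1: 5.0. Distance in frame 2: 3.0.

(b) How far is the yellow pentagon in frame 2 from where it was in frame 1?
1.0

The yellow pentagon moved from (2.9, 8.0) to (2.4, 7.1), a distance of √(0.5² + 0.9²) ≈ 1.0.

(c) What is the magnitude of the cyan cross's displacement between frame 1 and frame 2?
1.1

The cyan cross moved from (3.9, 1.6) to (4.8, 0.9), a distance of √(0.9² + 0.7²) ≈ 1.1.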